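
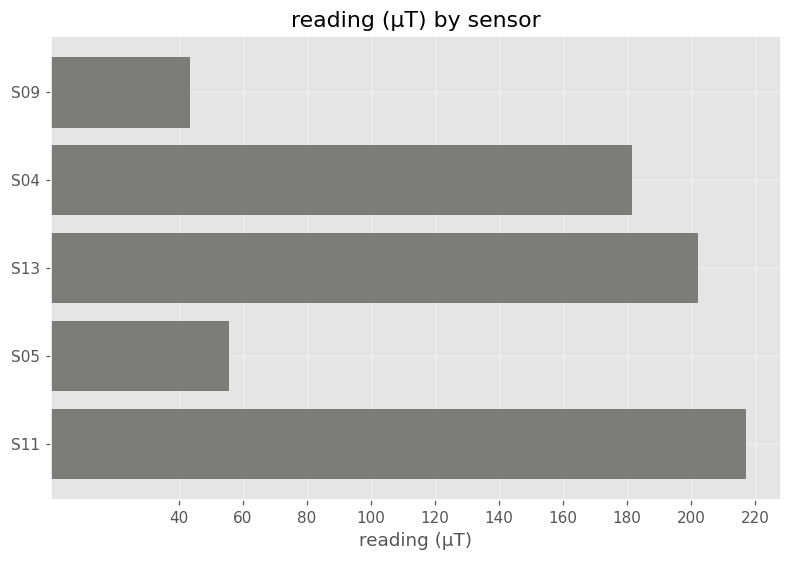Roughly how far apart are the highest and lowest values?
Max S11 ≈ 220, min S09 ≈ 40; range ≈ 180.

≈ 180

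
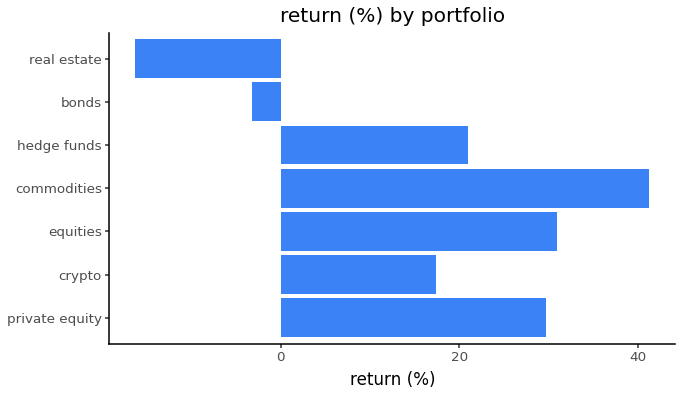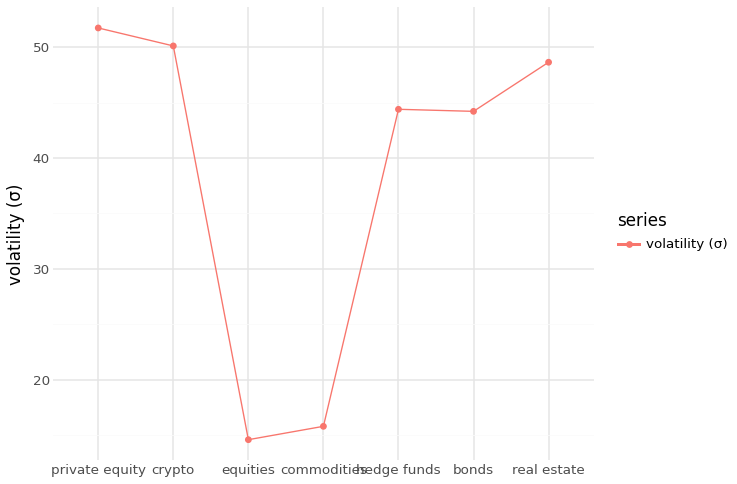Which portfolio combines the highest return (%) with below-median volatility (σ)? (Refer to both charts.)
commodities

Chart 2 median volatility (σ) ≈ 45; below-median portfolios: equities, commodities, bonds. Among those, commodities has the highest return (%) (≈ 40).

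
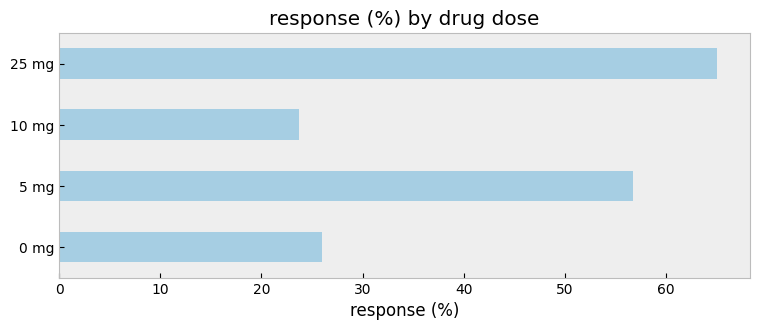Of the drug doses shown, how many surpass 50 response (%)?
Above 50: 5 mg, 25 mg.

2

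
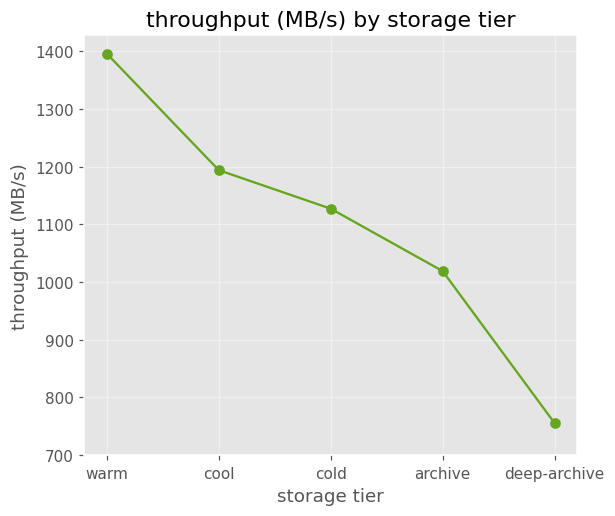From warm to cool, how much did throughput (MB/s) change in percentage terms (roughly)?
warm ≈ 1400, cool ≈ 1200; (1200 − 1400) / 1400 ≈ -14.3%.

≈ -14.3%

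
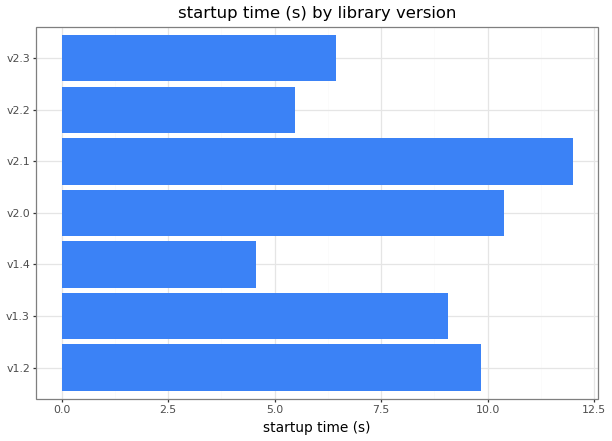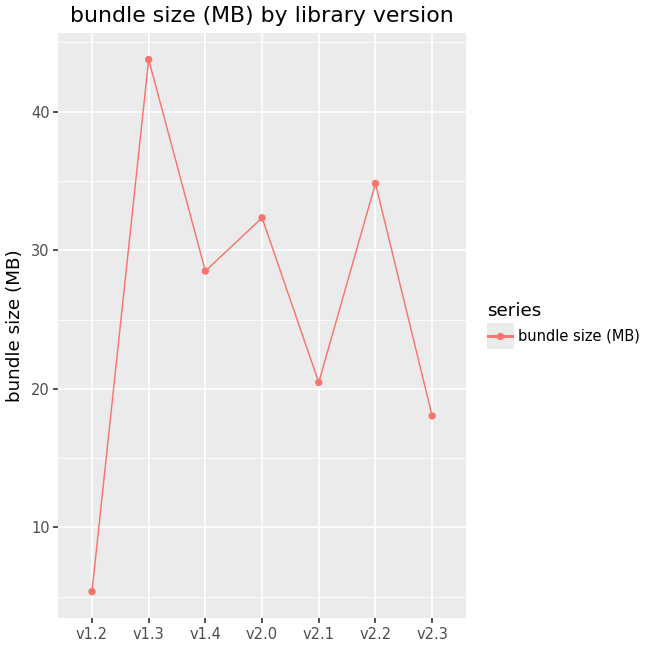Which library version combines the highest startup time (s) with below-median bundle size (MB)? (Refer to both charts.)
Chart 2 median bundle size (MB) ≈ 30; below-median library versions: v1.2, v2.1, v2.3. Among those, v2.1 has the highest startup time (s) (≈ 12).

v2.1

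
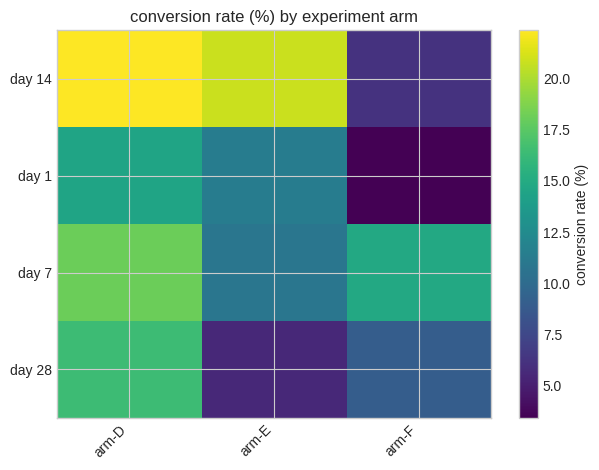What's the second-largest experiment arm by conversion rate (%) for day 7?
arm-F

Top 3 for day 7: arm-D ≈ 18, arm-F ≈ 14, arm-E ≈ 10.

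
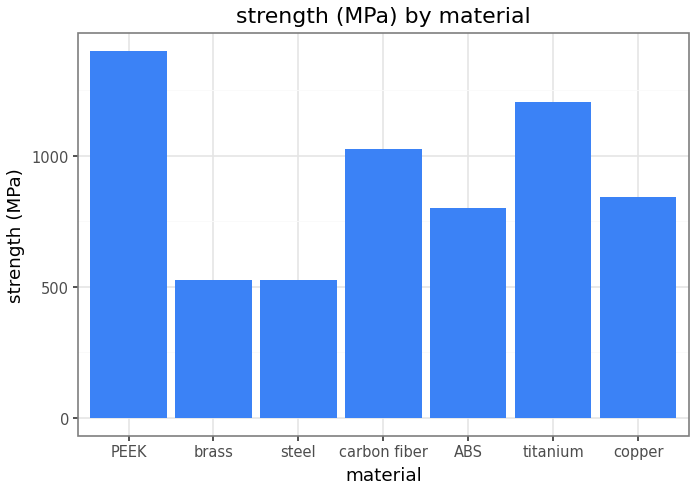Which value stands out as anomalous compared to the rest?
PEEK ≈ 1400; the rest sit between ≈ 600 and ≈ 1200.

PEEK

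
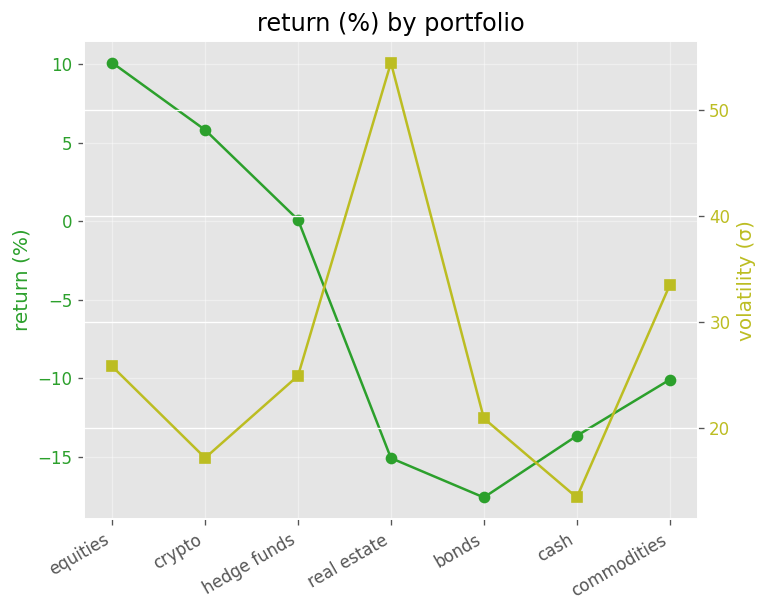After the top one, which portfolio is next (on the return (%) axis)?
Top 3 (on the return (%) axis): equities ≈ 10, crypto ≈ 5, hedge funds ≈ 0.

crypto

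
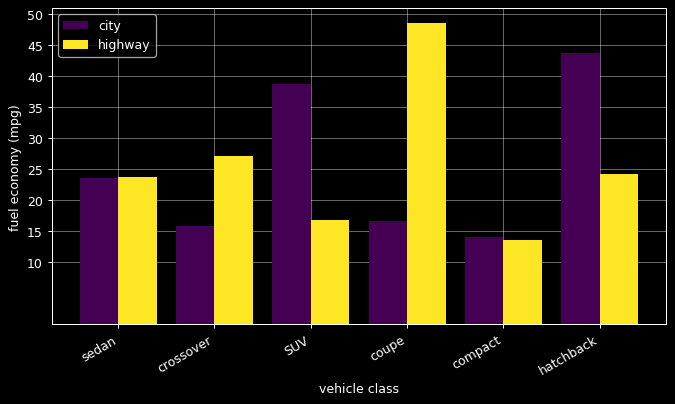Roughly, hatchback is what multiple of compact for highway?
≈ 1.67×

hatchback ≈ 25, compact ≈ 15; 25/15 ≈ 1.67.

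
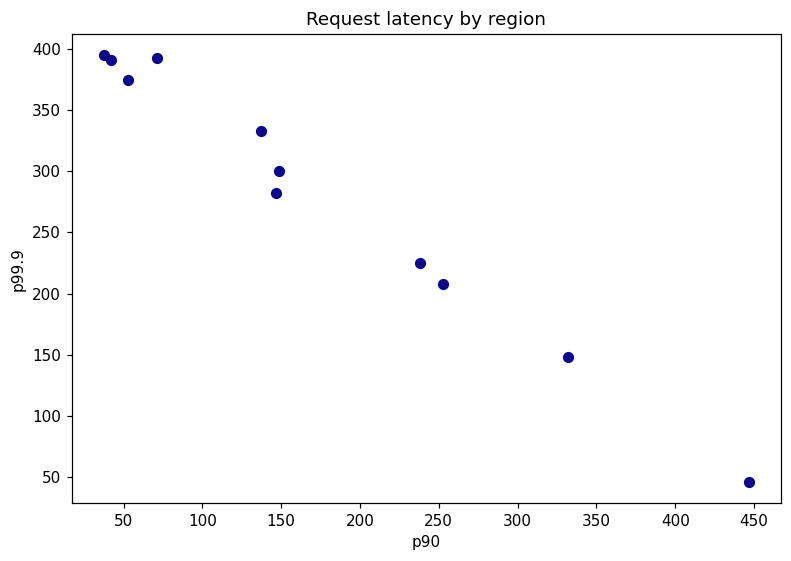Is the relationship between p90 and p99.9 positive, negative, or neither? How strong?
Points are negatively correlated; strong (|r| ≈ 1.0).

negative, strong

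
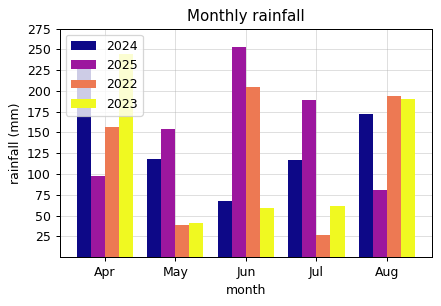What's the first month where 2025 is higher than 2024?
Apr: 2025 ≈ 100 vs 2024 ≈ 225 (not yet); May: 2025 ≈ 150 vs 2024 ≈ 125 (first crossover).

May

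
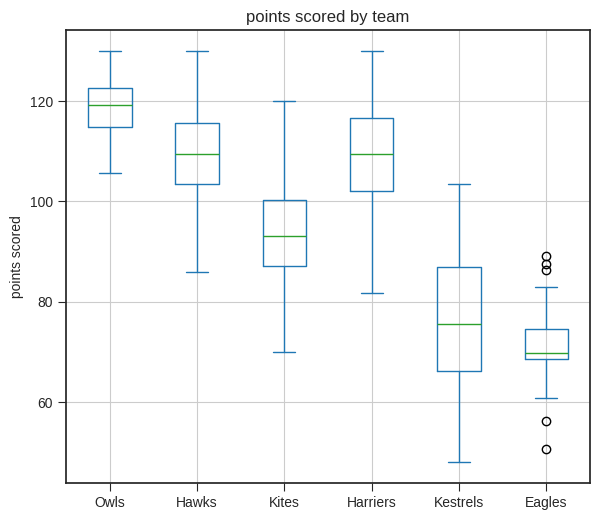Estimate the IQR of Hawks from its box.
≈ 10

Q3 ≈ 115, Q1 ≈ 105; IQR ≈ 10.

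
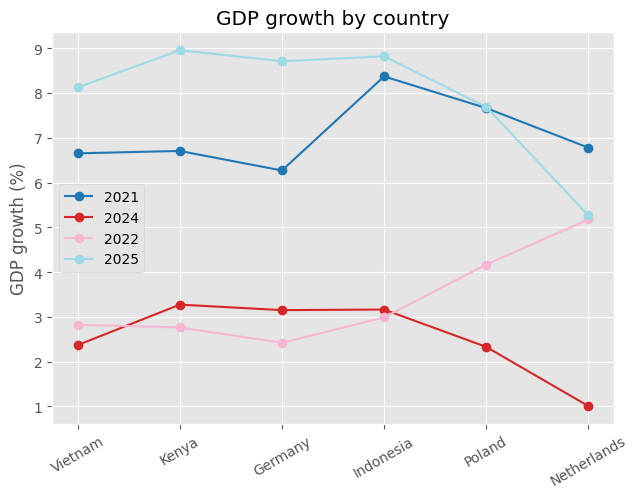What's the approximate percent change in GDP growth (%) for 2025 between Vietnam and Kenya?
Vietnam ≈ 8, Kenya ≈ 9; (9 − 8) / 8 ≈ +12.5%.

≈ +12.5%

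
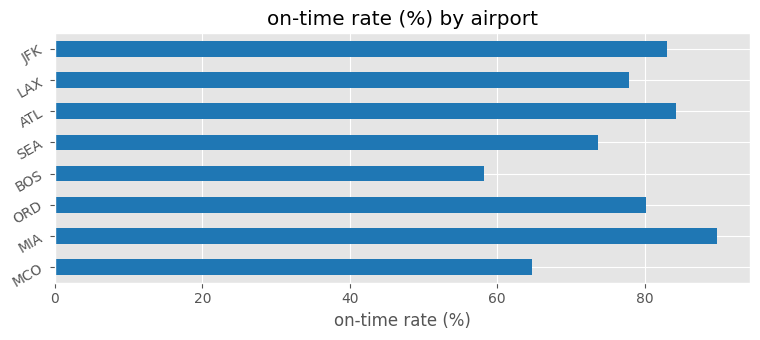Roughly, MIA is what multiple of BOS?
≈ 1.5×

MIA ≈ 90, BOS ≈ 60; 90/60 ≈ 1.5.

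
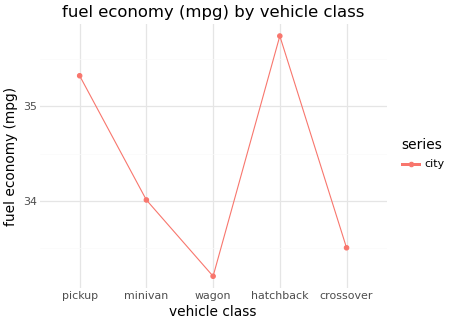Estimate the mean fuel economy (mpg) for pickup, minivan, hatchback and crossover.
≈ 34.62

(35.5 + 34.0 + 35.5 + 33.5) / 4 ≈ 34.62.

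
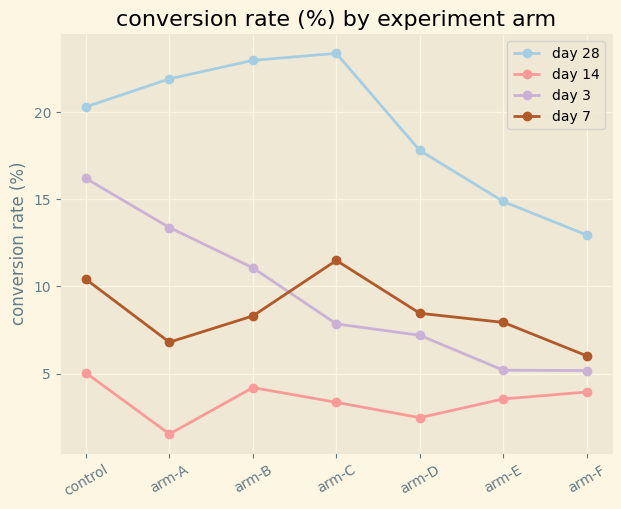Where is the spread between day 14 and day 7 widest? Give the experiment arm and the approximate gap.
arm-C: day 14 ≈ 4, day 7 ≈ 12 → gap ≈ 8. Next-largest (arm-D) is only ≈ 6.

arm-C, ≈ 8 %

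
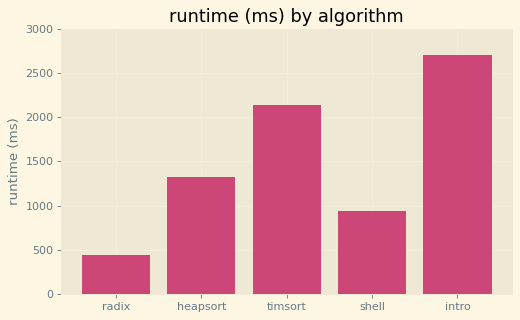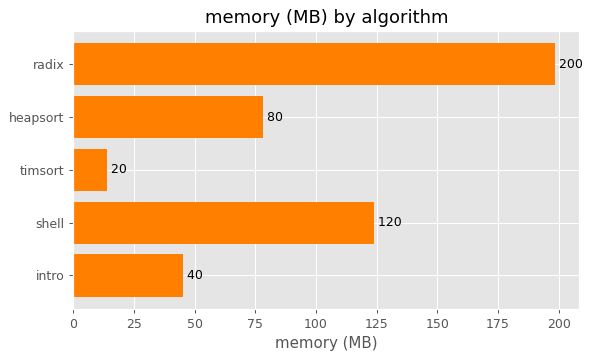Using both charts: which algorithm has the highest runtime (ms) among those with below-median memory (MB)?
intro

Chart 2 median memory (MB) ≈ 80; below-median algorithms: timsort, intro. Among those, intro has the highest runtime (ms) (≈ 2500).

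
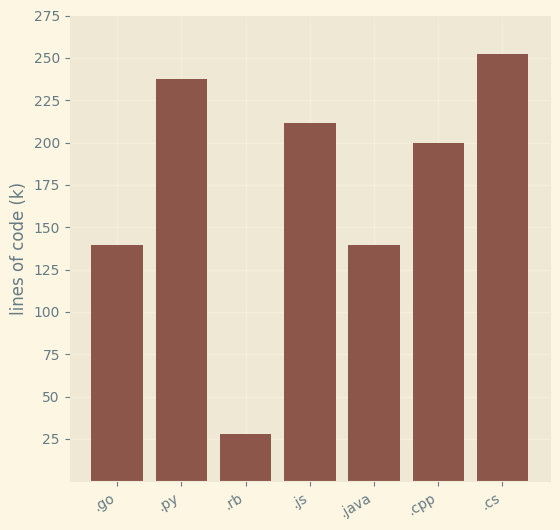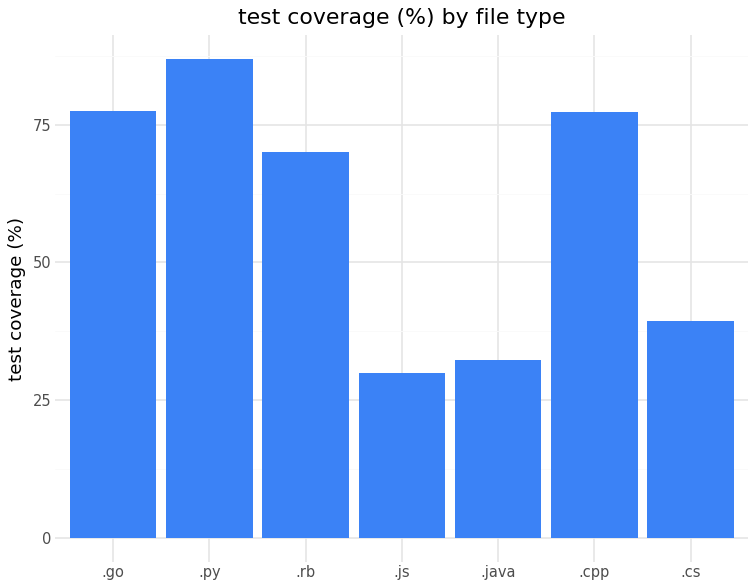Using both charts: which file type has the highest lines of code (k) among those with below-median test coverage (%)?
Chart 2 median test coverage (%) ≈ 70; below-median file types: .js, .java, .cs. Among those, .cs has the highest lines of code (k) (≈ 250).

.cs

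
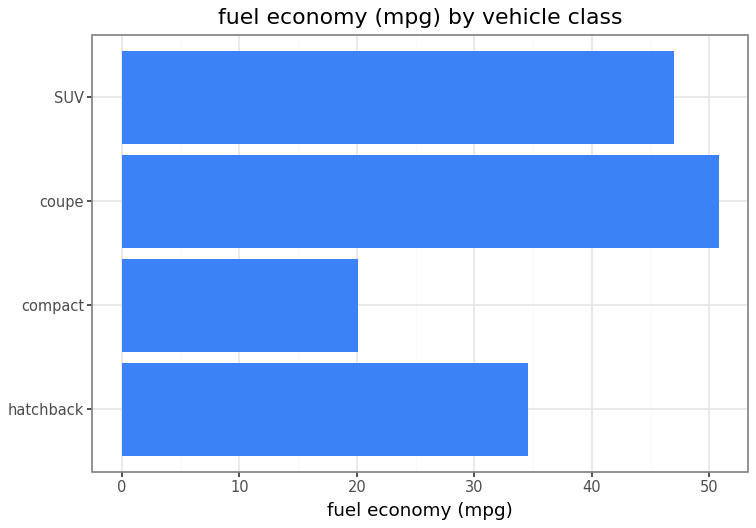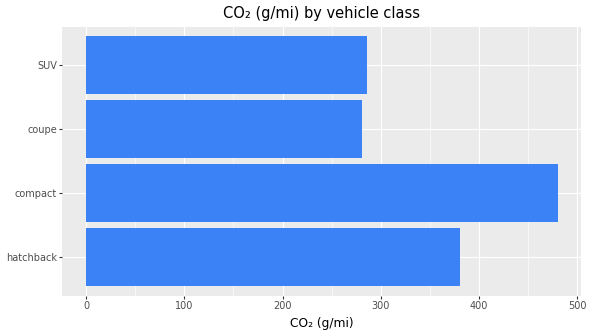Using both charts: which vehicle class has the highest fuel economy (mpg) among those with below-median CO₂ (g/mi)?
Chart 2 median CO₂ (g/mi) ≈ 350; below-median vehicle classes: coupe, SUV. Among those, coupe has the highest fuel economy (mpg) (≈ 50).

coupe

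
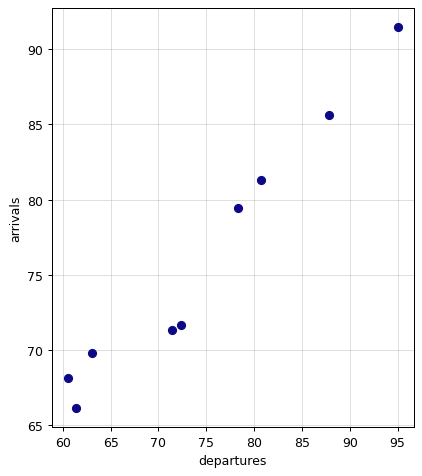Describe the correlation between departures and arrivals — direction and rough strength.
Points are positively correlated; strong (|r| ≈ 1.0).

positive, strong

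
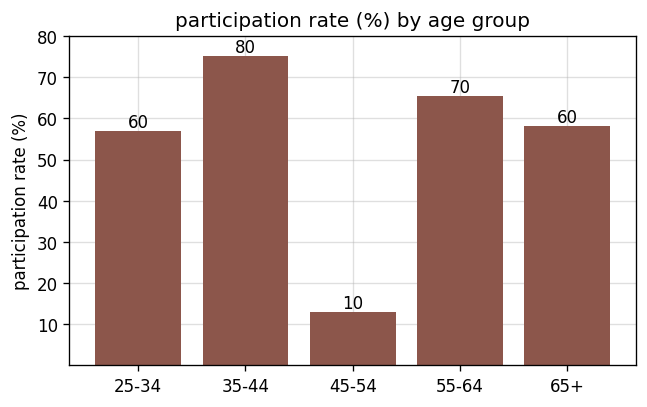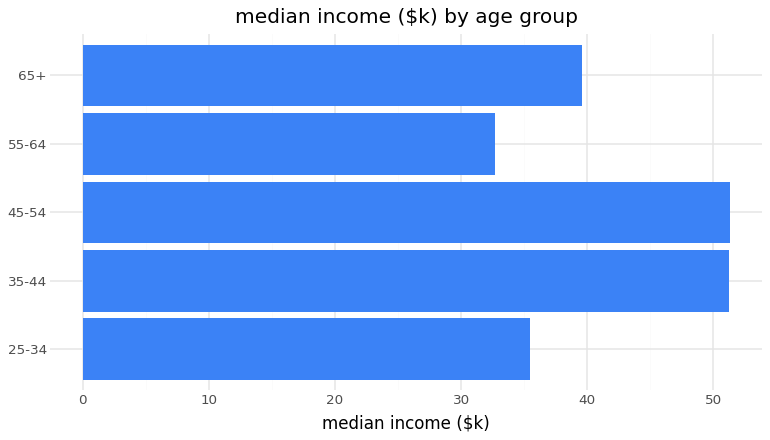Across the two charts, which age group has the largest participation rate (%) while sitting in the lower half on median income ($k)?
55-64

Chart 2 median median income ($k) ≈ 40; below-median age groups: 25-34, 55-64. Among those, 55-64 has the highest participation rate (%) (≈ 70).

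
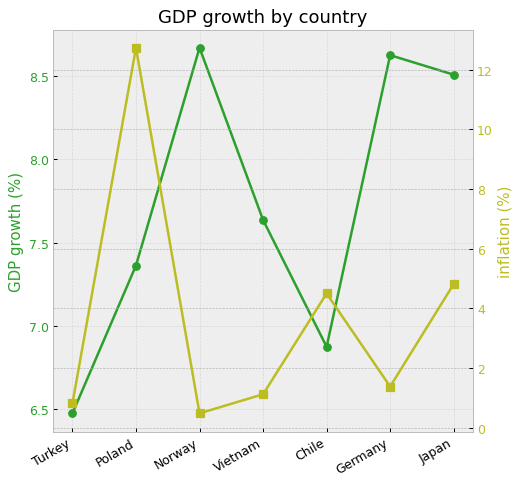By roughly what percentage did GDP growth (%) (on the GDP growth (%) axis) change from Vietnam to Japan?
Vietnam ≈ 7.6, Japan ≈ 8.6; (8.6 − 7.6) / 7.6 ≈ +13.2%.

≈ +13.2%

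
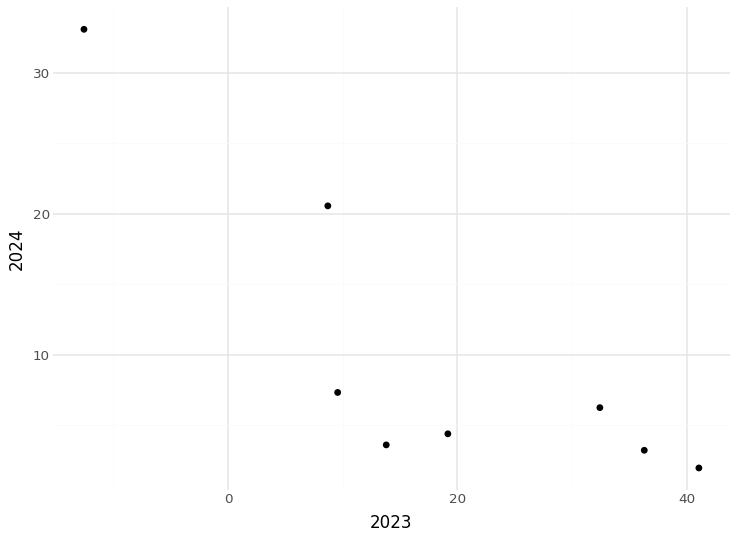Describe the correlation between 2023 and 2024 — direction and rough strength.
negative, strong

Points are negatively correlated; strong (|r| ≈ 0.8).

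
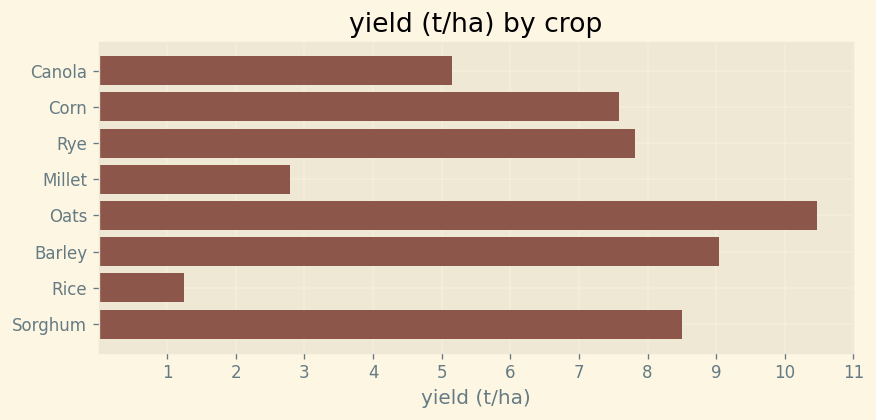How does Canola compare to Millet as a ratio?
≈ 1.67×

Canola ≈ 5, Millet ≈ 3; 5/3 ≈ 1.67.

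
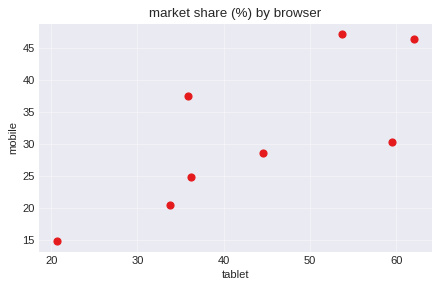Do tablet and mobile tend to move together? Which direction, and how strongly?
Points are positively correlated; strong (|r| ≈ 0.8).

positive, strong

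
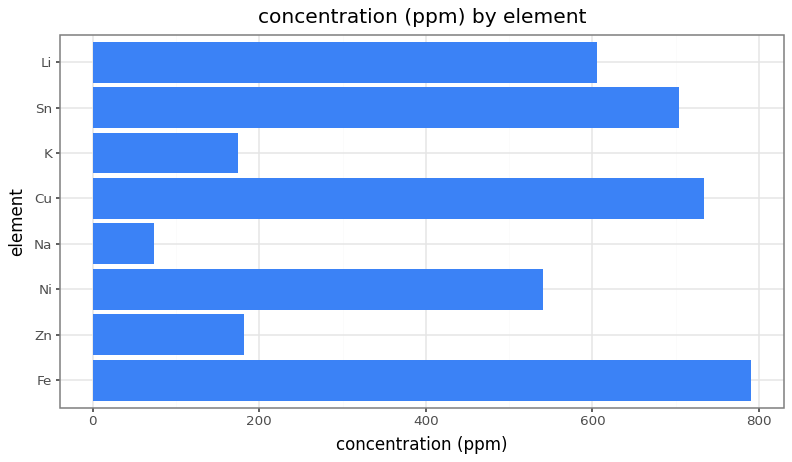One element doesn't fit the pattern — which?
Na ≈ 100; the rest sit between ≈ 200 and ≈ 800.

Na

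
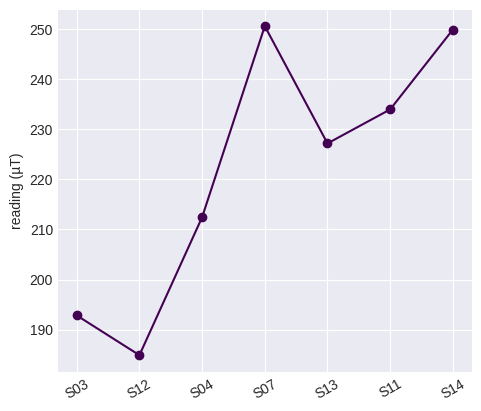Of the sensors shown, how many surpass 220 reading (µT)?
Above 220: S07, S13, S11, S14.

4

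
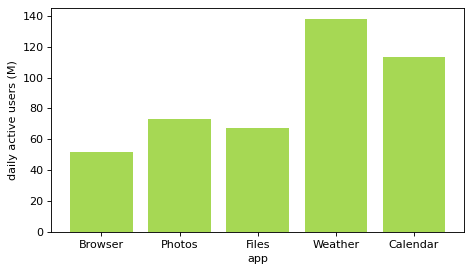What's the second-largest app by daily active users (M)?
Top 3: Weather ≈ 140, Calendar ≈ 120, Photos ≈ 80.

Calendar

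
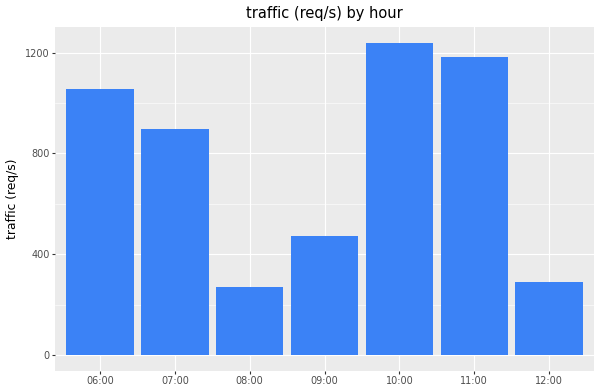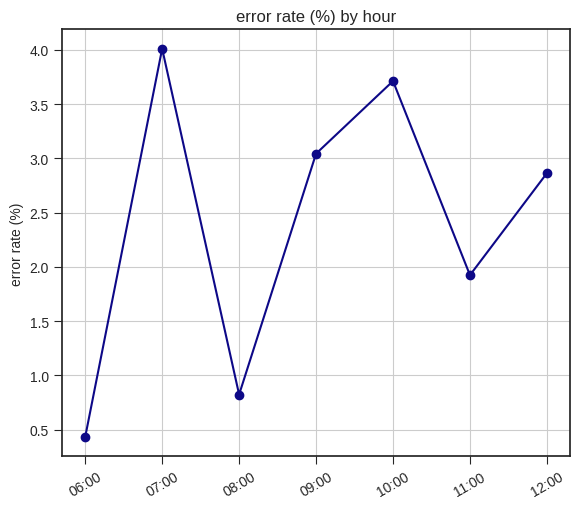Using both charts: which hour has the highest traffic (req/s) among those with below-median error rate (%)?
Chart 2 median error rate (%) ≈ 3; below-median hours: 06:00, 08:00, 11:00. Among those, 11:00 has the highest traffic (req/s) (≈ 1200).

11:00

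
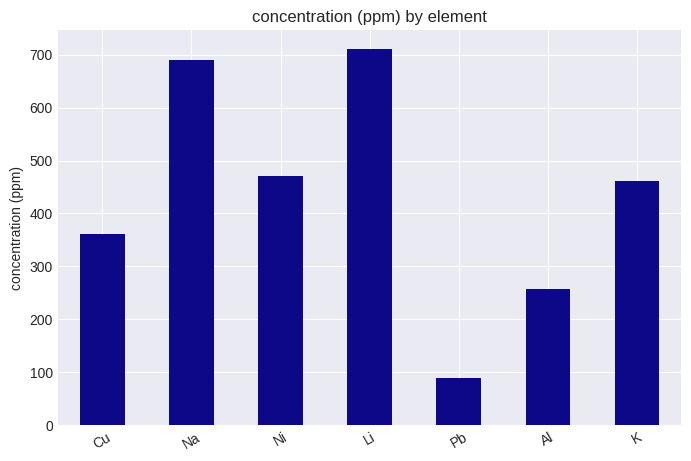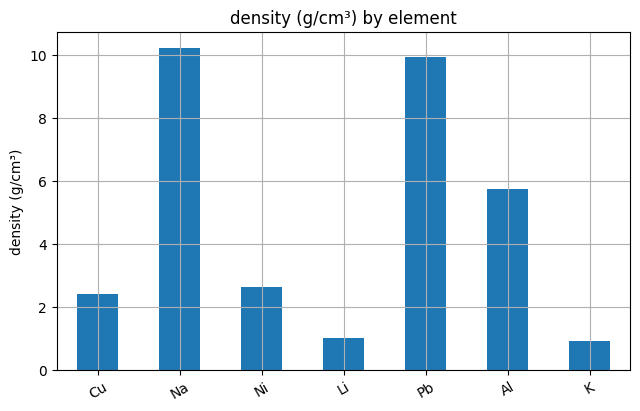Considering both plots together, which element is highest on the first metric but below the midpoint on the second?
Li

Chart 2 median density (g/cm³) ≈ 3; below-median elements: Cu, Li, K. Among those, Li has the highest concentration (ppm) (≈ 700).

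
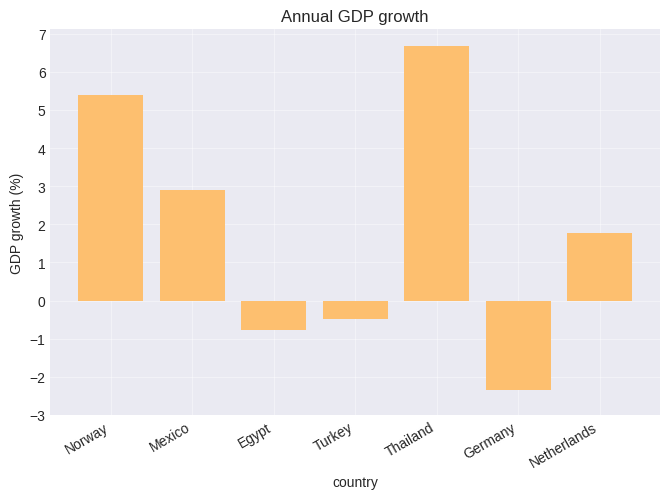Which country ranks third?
Top 4: Thailand ≈ 7, Norway ≈ 5, Mexico ≈ 3, Netherlands ≈ 2.

Mexico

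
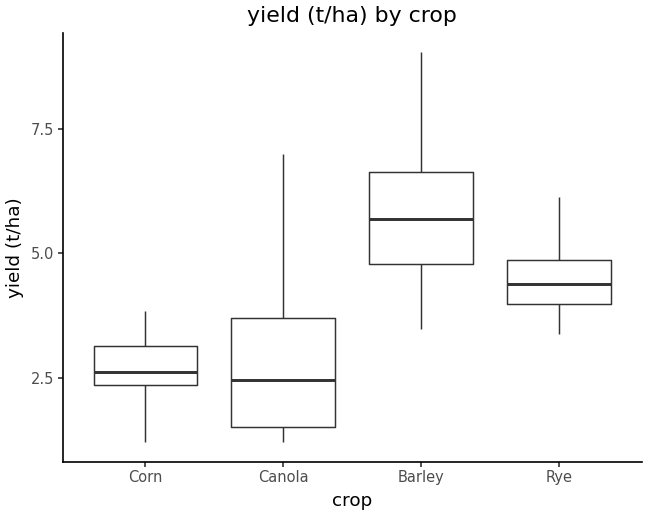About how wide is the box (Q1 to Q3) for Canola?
≈ 2.0

Q3 ≈ 3.5, Q1 ≈ 1.5; IQR ≈ 2.0.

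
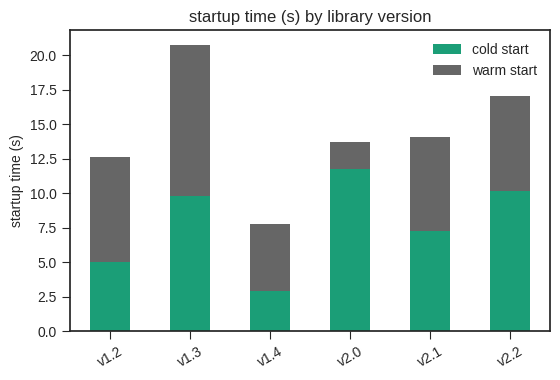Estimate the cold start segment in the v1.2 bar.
≈ 6

cold start top ≈ 6, bottom ≈ 0; segment ≈ 6.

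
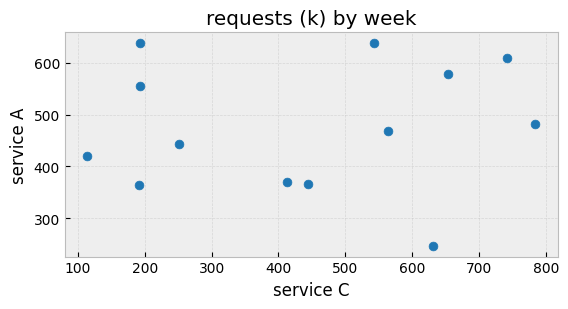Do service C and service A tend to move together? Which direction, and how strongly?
no clear correlation

Points are roughly uncorrelated; weak (|r| ≈ 0.1).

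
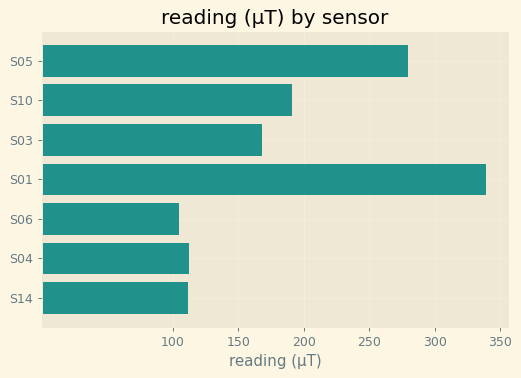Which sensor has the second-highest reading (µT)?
Top 3: S01 ≈ 350, S05 ≈ 300, S10 ≈ 200.

S05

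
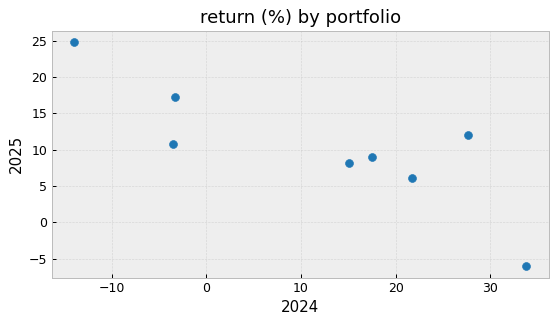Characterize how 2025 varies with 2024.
negative, strong

Points are negatively correlated; strong (|r| ≈ 0.8).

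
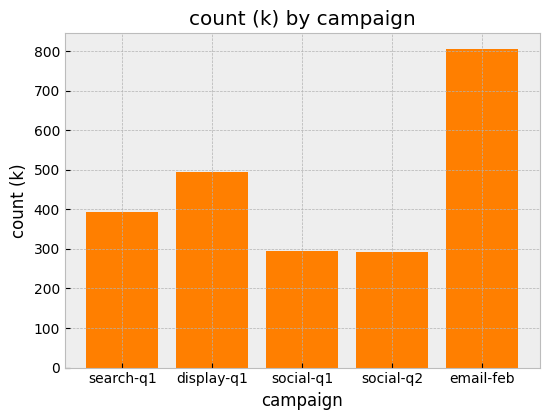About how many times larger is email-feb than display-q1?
≈ 1.6×

email-feb ≈ 800, display-q1 ≈ 500; 800/500 ≈ 1.6.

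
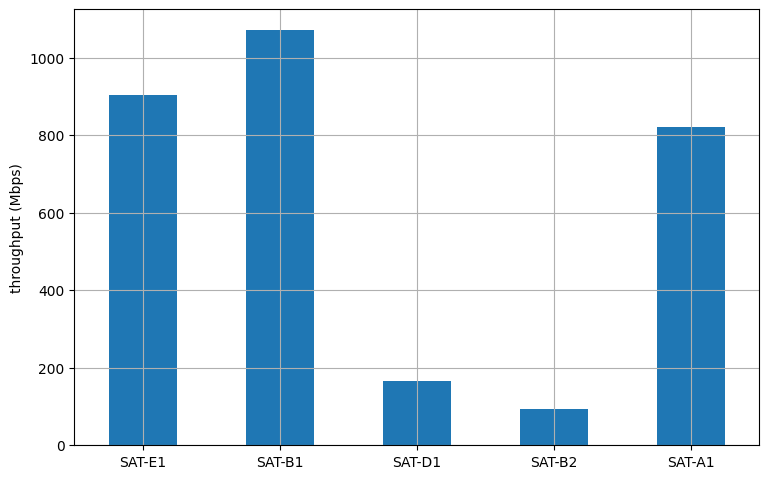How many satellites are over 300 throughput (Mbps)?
Above 300: SAT-E1, SAT-B1, SAT-A1.

3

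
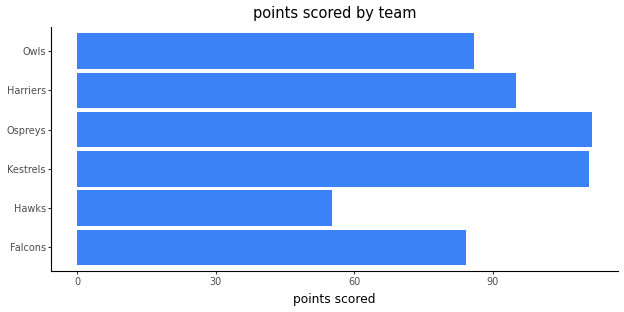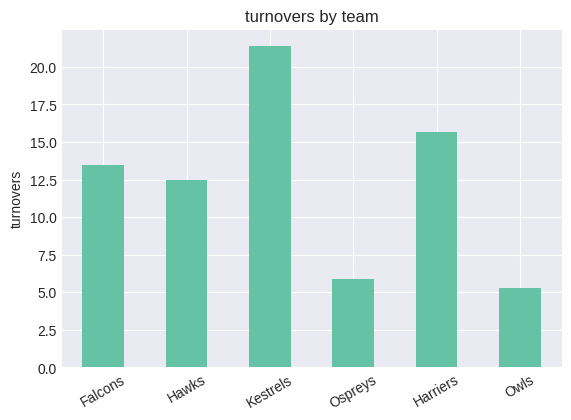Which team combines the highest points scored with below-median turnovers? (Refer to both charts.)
Ospreys

Chart 2 median turnovers ≈ 12; below-median teams: Hawks, Ospreys, Owls. Among those, Ospreys has the highest points scored (≈ 120).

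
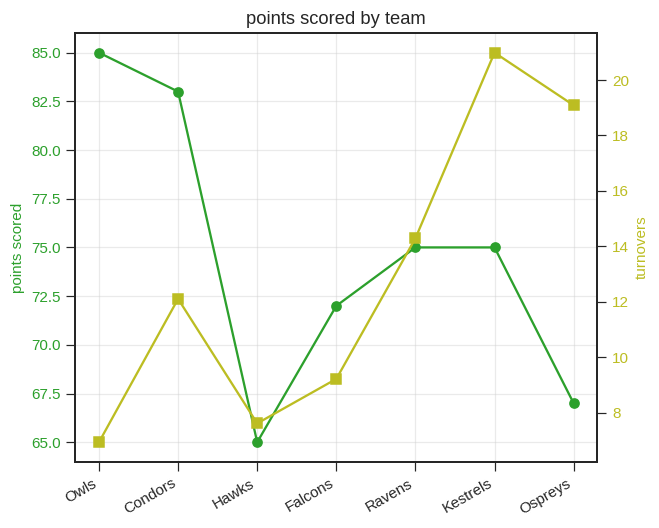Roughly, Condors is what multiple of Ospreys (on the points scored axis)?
≈ 1.24×

Condors ≈ 84, Ospreys ≈ 68; 84/68 ≈ 1.24.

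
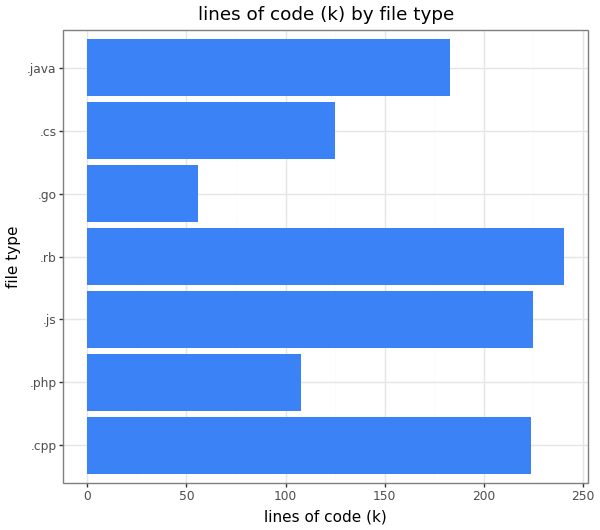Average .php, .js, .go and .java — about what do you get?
(100 + 225 + 50 + 175) / 4 ≈ 138.

≈ 138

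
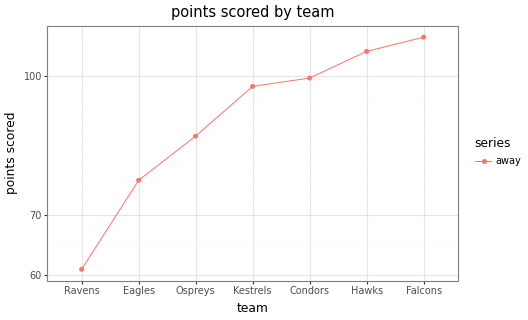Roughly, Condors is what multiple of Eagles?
≈ 1.33×

Condors ≈ 100, Eagles ≈ 75; 100/75 ≈ 1.33.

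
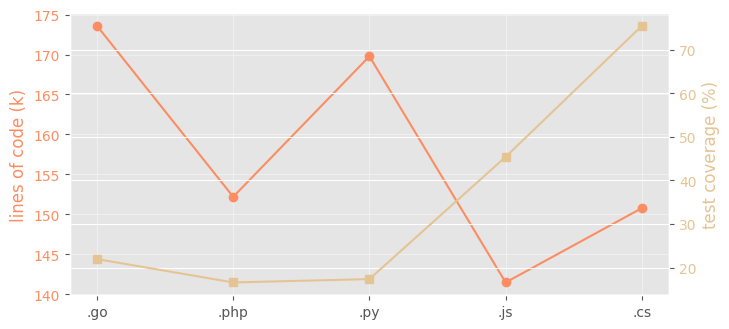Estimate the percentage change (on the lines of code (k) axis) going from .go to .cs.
≈ -14.3%

.go ≈ 175, .cs ≈ 150; (150 − 175) / 175 ≈ -14.3%.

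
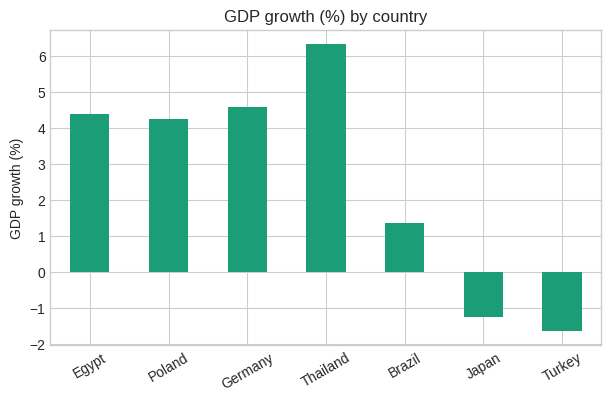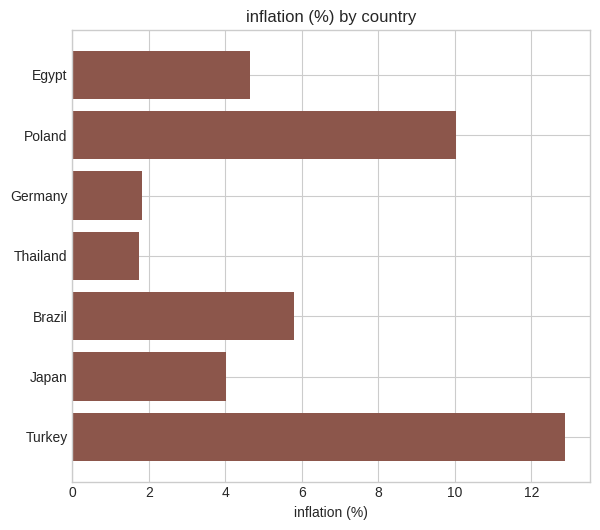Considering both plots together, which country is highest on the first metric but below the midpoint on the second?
Chart 2 median inflation (%) ≈ 4; below-median countries: Germany, Thailand, Japan. Among those, Thailand has the highest GDP growth (%) (≈ 6).

Thailand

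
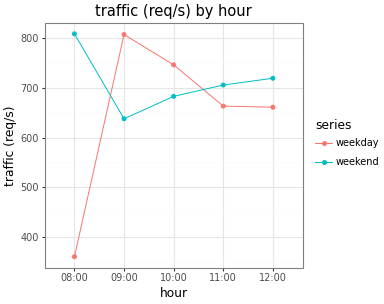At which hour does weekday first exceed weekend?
09:00

08:00: weekday ≈ 350 vs weekend ≈ 800 (not yet); 09:00: weekday ≈ 800 vs weekend ≈ 650 (first crossover).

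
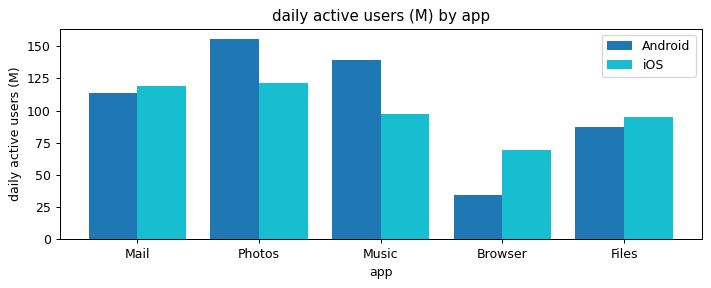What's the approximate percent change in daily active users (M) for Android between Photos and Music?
Photos ≈ 160, Music ≈ 140; (140 − 160) / 160 ≈ -12.5%.

≈ -12.5%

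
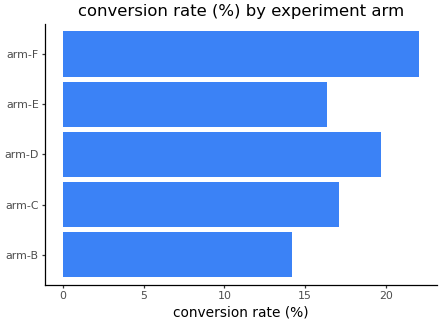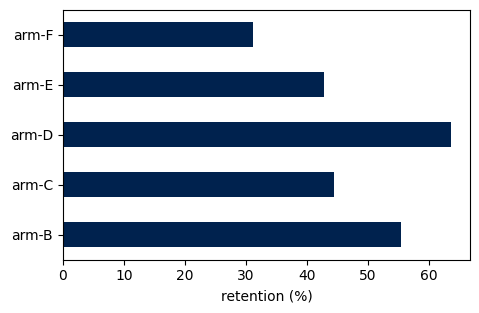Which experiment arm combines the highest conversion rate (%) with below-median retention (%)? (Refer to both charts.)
Chart 2 median retention (%) ≈ 40; below-median experiment arms: arm-E, arm-F. Among those, arm-F has the highest conversion rate (%) (≈ 20).

arm-F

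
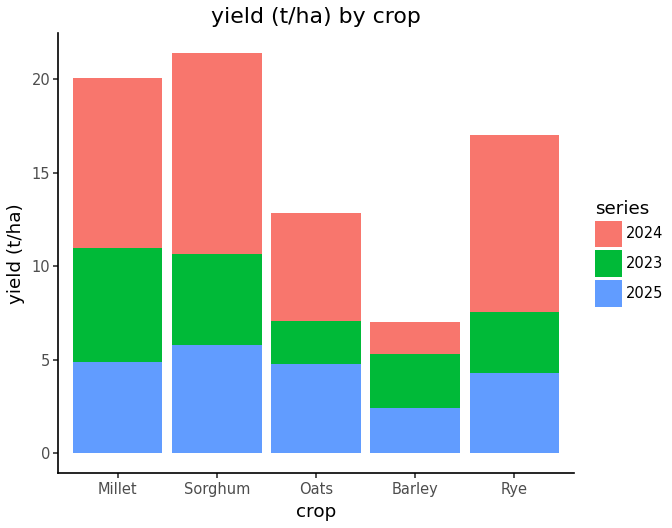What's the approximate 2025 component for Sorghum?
≈ 6

2025 top ≈ 6, bottom ≈ 0; segment ≈ 6.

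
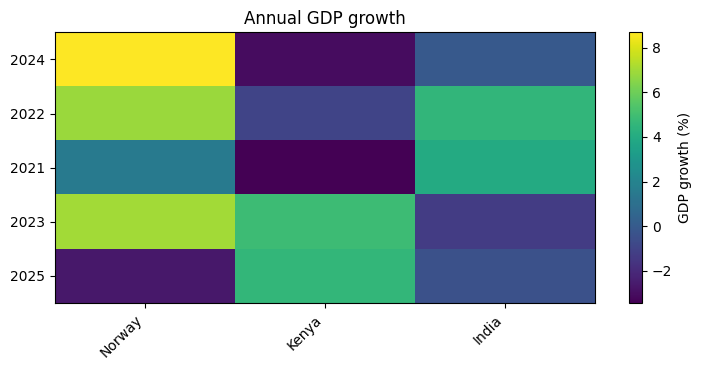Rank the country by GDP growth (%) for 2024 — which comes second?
Top 3 for 2024: Norway ≈ 8, India ≈ 0, Kenya ≈ -4.

India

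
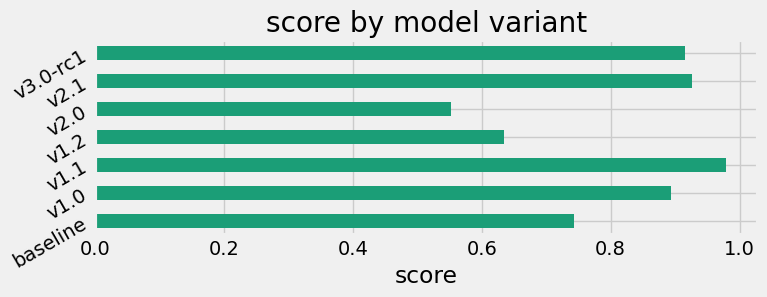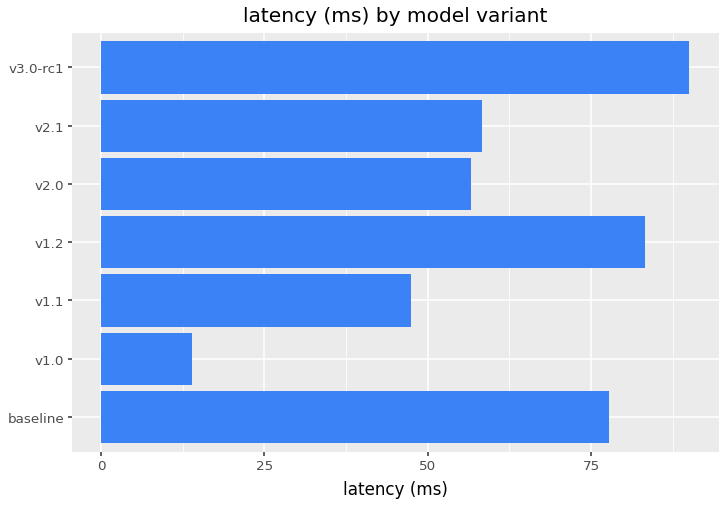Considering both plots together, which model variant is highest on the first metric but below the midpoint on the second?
Chart 2 median latency (ms) ≈ 60; below-median model variants: v1.0, v1.1, v2.0. Among those, v1.1 has the highest score (≈ 1).

v1.1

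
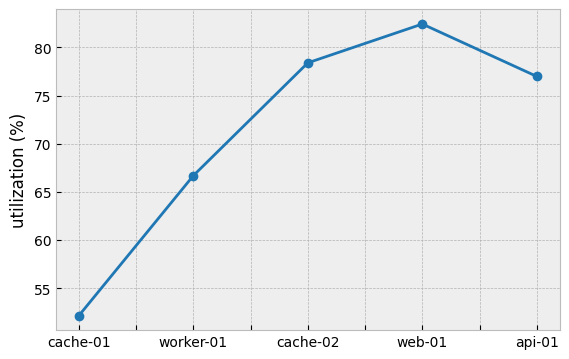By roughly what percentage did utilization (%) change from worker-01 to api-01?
≈ +15.4%

worker-01 ≈ 65, api-01 ≈ 75; (75 − 65) / 65 ≈ +15.4%.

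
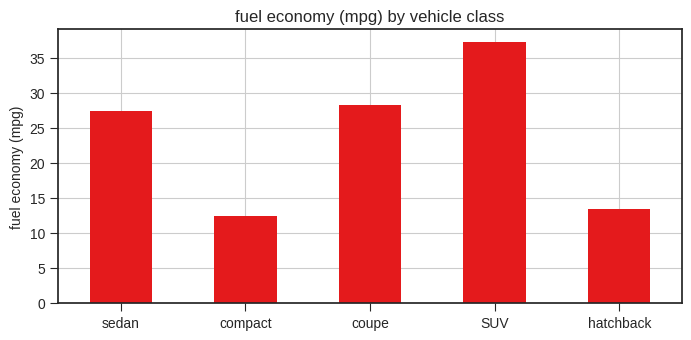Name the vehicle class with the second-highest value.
coupe

Top 3: SUV ≈ 35, coupe ≈ 30, sedan ≈ 25.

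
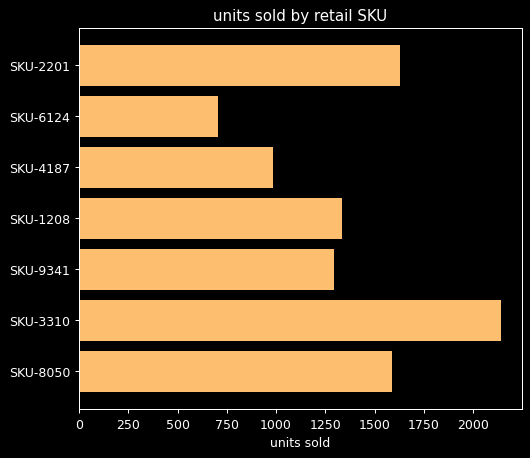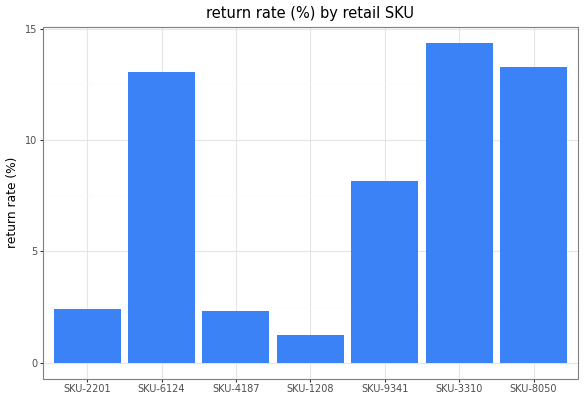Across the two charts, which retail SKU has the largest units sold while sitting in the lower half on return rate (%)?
Chart 2 median return rate (%) ≈ 8; below-median retail SKUs: SKU-2201, SKU-4187, SKU-1208. Among those, SKU-2201 has the highest units sold (≈ 1600).

SKU-2201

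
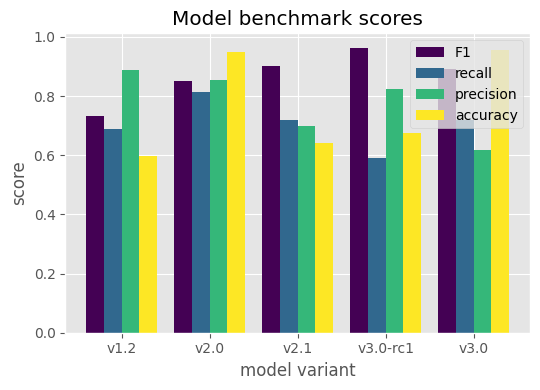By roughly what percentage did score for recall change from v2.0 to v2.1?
≈ -12.5%

v2.0 ≈ 0.8, v2.1 ≈ 0.7; (0.7 − 0.8) / 0.8 ≈ -12.5%.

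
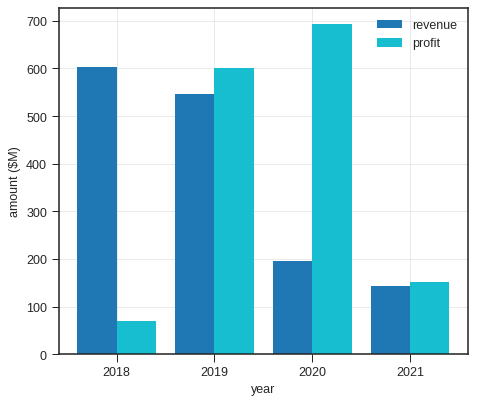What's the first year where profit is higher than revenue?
2018: profit ≈ 100 vs revenue ≈ 600 (not yet); 2019: profit ≈ 600 vs revenue ≈ 500 (first crossover).

2019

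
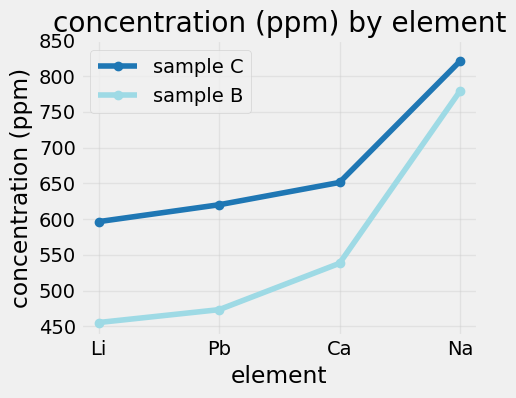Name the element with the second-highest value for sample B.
Ca

Top 3 for sample B: Na ≈ 800, Ca ≈ 550, Pb ≈ 450.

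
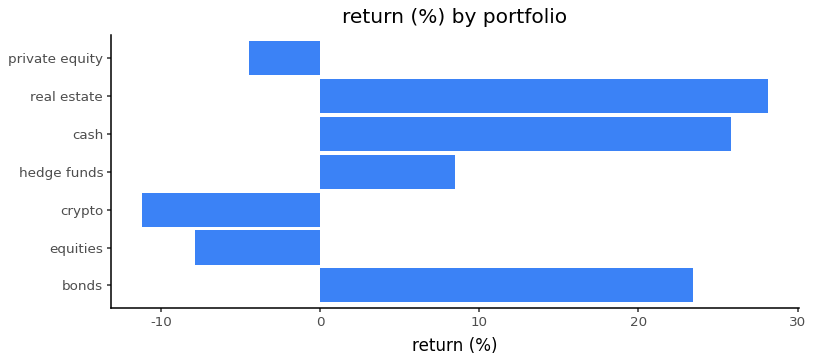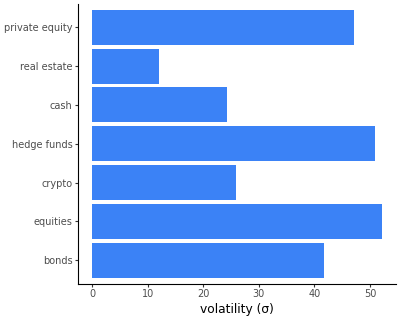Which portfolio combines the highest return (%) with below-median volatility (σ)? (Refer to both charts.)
Chart 2 median volatility (σ) ≈ 40; below-median portfolios: crypto, cash, real estate. Among those, real estate has the highest return (%) (≈ 30).

real estate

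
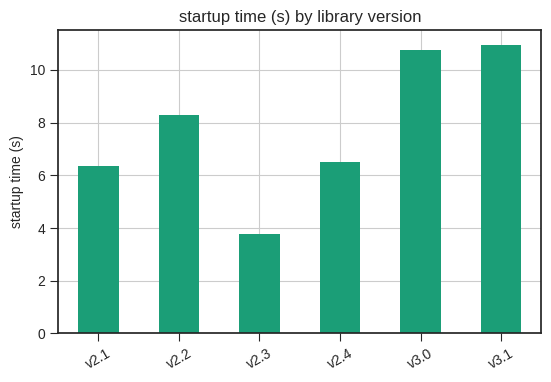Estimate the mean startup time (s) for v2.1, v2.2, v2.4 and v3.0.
≈ 8

(6 + 8 + 7 + 11) / 4 ≈ 8.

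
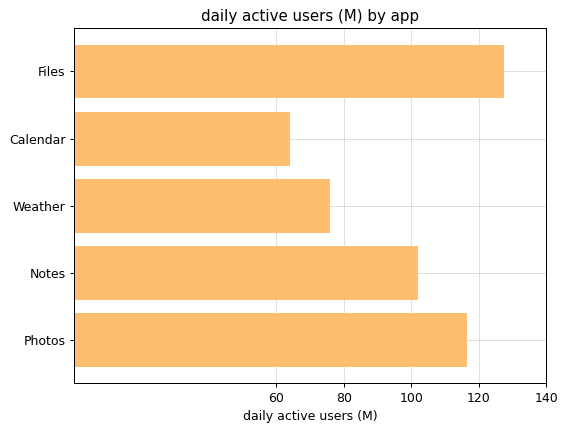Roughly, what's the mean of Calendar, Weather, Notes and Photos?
≈ 90

(60 + 80 + 100 + 120) / 4 ≈ 90.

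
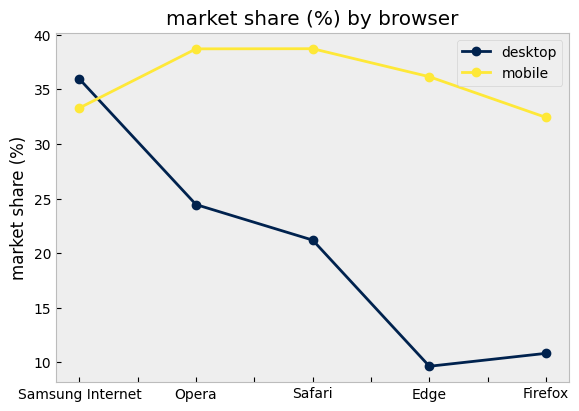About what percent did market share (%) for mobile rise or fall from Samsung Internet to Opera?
Samsung Internet ≈ 35, Opera ≈ 40; (40 − 35) / 35 ≈ +14.3%.

≈ +14.3%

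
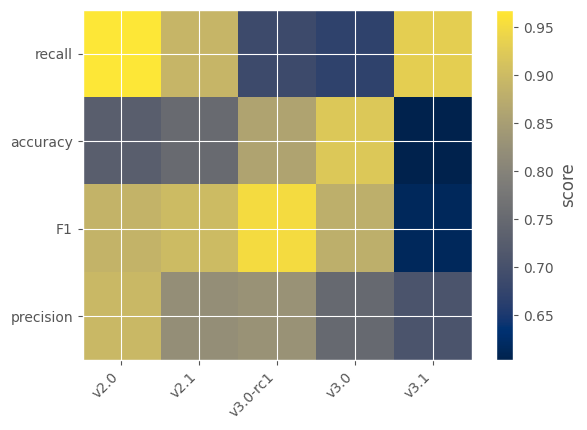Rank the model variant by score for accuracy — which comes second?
Top 3 for accuracy: v3.0 ≈ 0.90, v3.0-rc1 ≈ 0.85, v2.1 ≈ 0.75.

v3.0-rc1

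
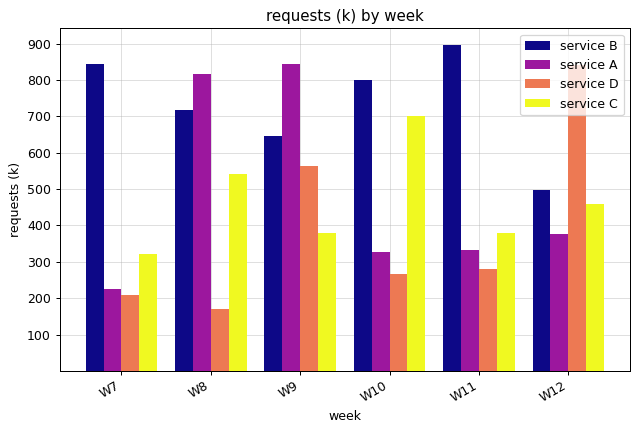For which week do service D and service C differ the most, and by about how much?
W10: service D ≈ 300, service C ≈ 700 → gap ≈ 400. Next-largest (W12) is only ≈ 300.

W10, ≈ 400 k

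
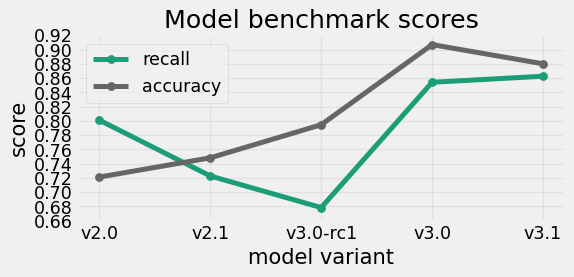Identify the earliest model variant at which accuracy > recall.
v2.0: accuracy ≈ 0.72 vs recall ≈ 0.80 (not yet); v2.1: accuracy ≈ 0.74 vs recall ≈ 0.72 (first crossover).

v2.1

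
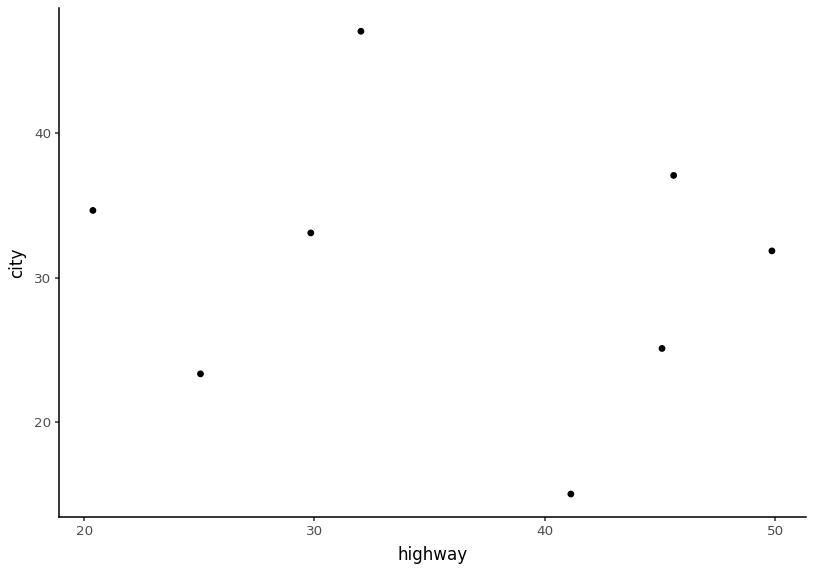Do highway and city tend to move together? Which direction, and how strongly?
Points are roughly uncorrelated; weak (|r| ≈ 0.2).

no clear correlation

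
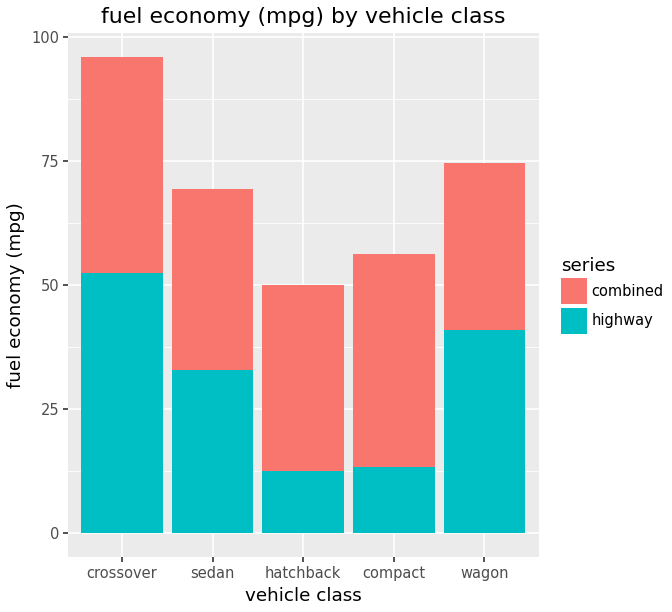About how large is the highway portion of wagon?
highway top ≈ 40, bottom ≈ 0; segment ≈ 40.

≈ 40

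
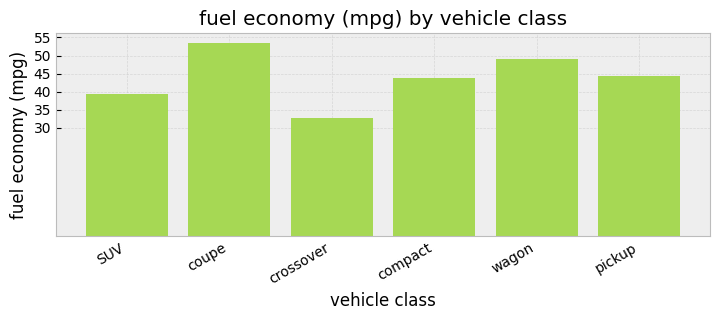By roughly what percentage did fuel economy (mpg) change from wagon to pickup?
wagon ≈ 50, pickup ≈ 45; (45 − 50) / 50 ≈ -10%.

≈ -10%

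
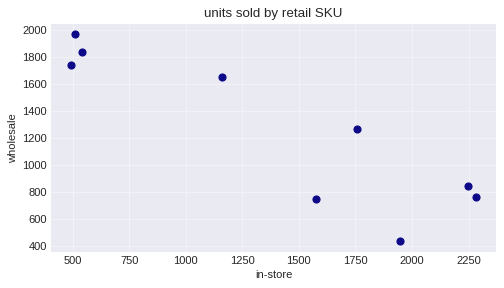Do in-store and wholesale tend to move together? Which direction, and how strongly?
Points are negatively correlated; strong (|r| ≈ 0.9).

negative, strong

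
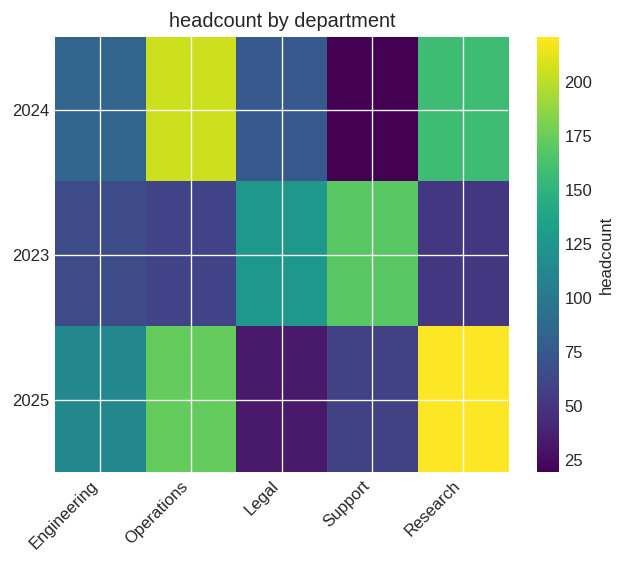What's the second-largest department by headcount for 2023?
Top 3 for 2023: Support ≈ 160, Legal ≈ 120, Engineering ≈ 60.

Legal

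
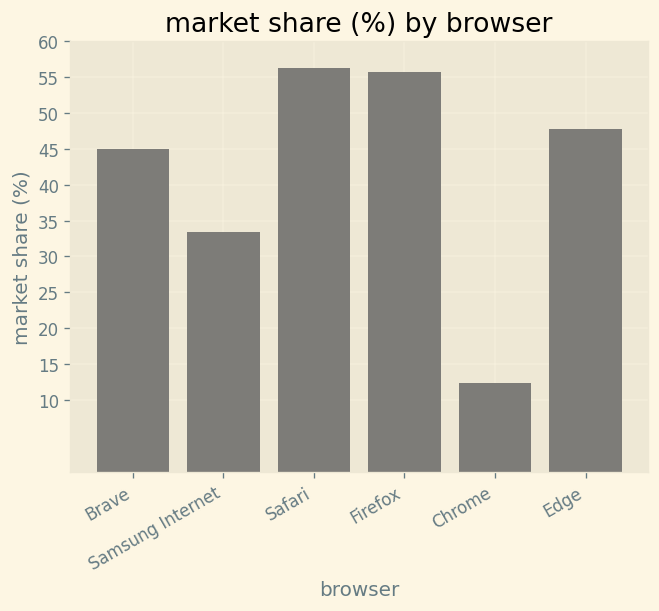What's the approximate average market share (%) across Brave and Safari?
≈ 50

(45 + 55) / 2 ≈ 50.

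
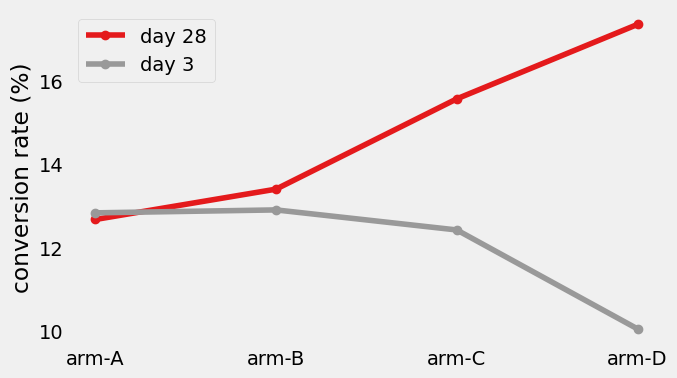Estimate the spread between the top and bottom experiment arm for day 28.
Max arm-D ≈ 17, min arm-A ≈ 13; range ≈ 4.

≈ 4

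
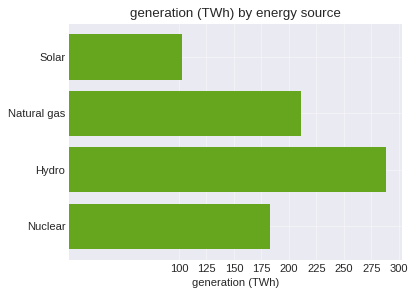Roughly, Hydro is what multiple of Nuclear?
Hydro ≈ 300, Nuclear ≈ 175; 300/175 ≈ 1.71.

≈ 1.71×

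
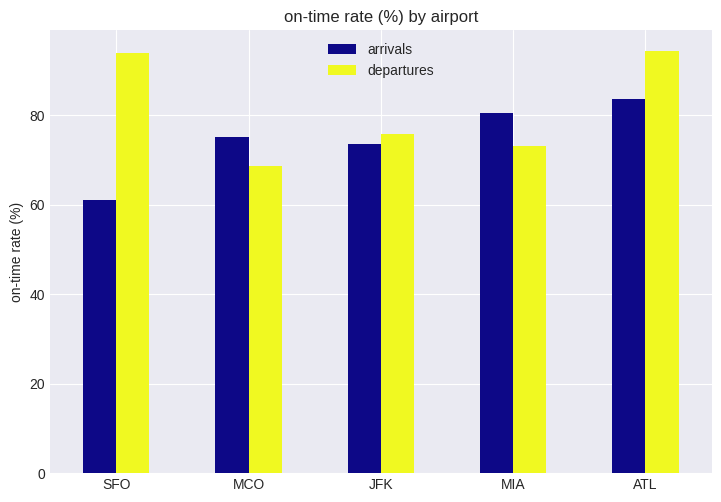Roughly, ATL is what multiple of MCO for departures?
≈ 1.29×

ATL ≈ 90, MCO ≈ 70; 90/70 ≈ 1.29.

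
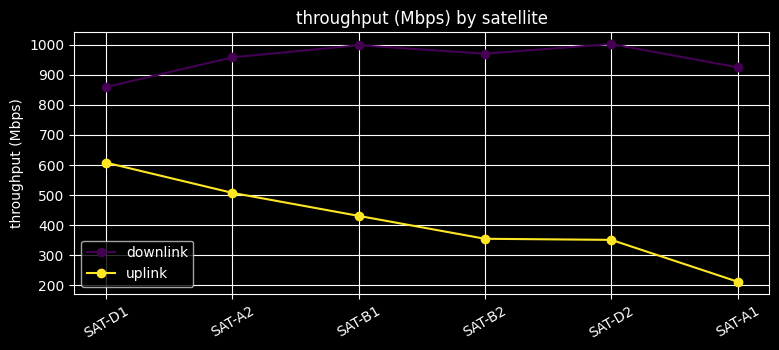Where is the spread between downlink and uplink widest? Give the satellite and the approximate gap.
SAT-A1, ≈ 700 Mbps

SAT-A1: downlink ≈ 900, uplink ≈ 200 → gap ≈ 700. Next-largest (SAT-D2) is only ≈ 600.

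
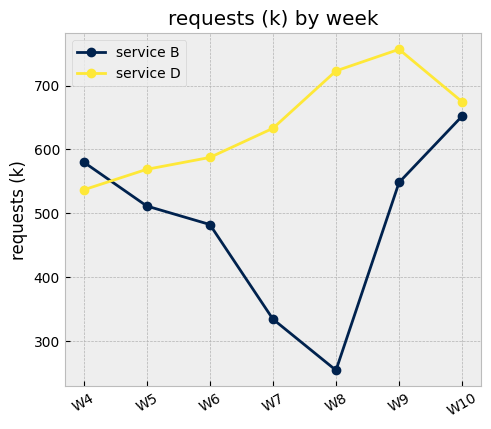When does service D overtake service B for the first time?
W4: service D ≈ 550 vs service B ≈ 600 (not yet); W5: service D ≈ 550 vs service B ≈ 500 (first crossover).

W5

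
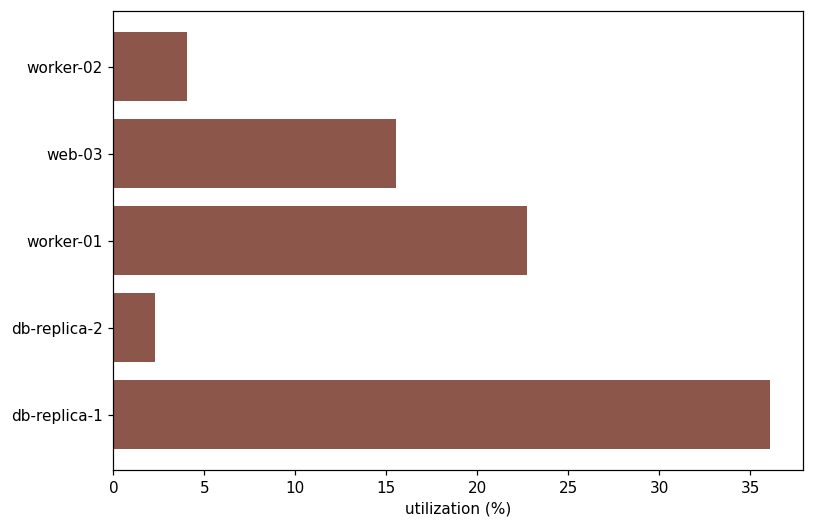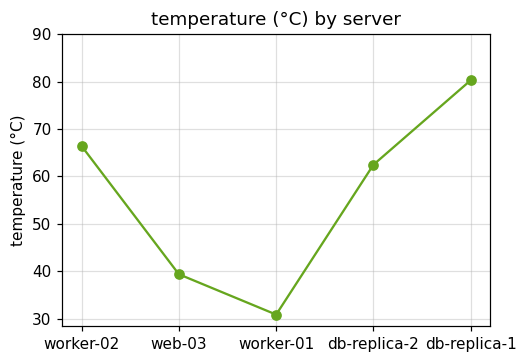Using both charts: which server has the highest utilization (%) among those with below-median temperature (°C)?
worker-01

Chart 2 median temperature (°C) ≈ 60; below-median servers: web-03, worker-01. Among those, worker-01 has the highest utilization (%) (≈ 25).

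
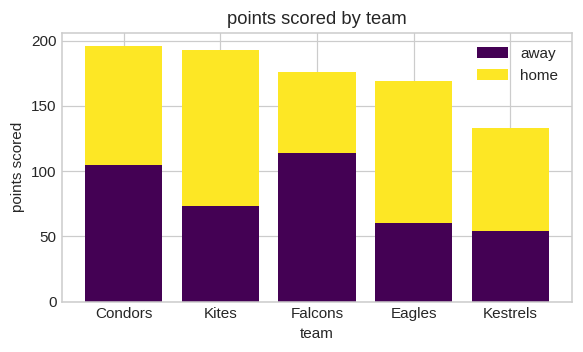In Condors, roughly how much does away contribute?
≈ 100

away top ≈ 100, bottom ≈ 0; segment ≈ 100.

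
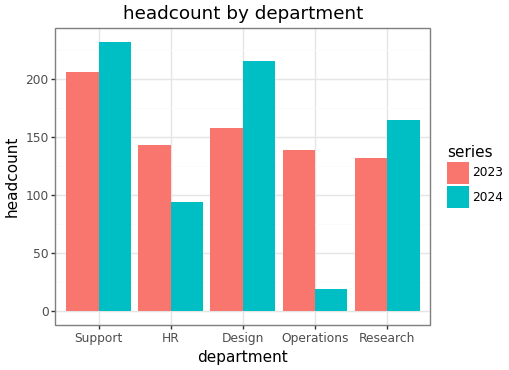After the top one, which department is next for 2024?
Design

Top 3 for 2024: Support ≈ 240, Design ≈ 220, Research ≈ 160.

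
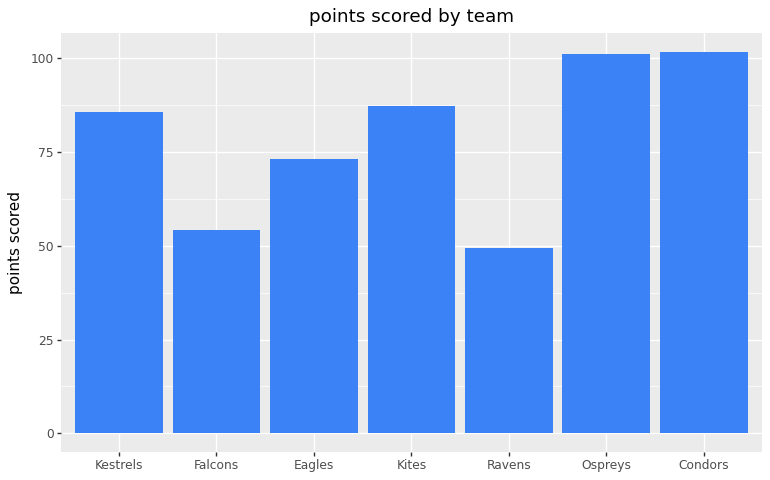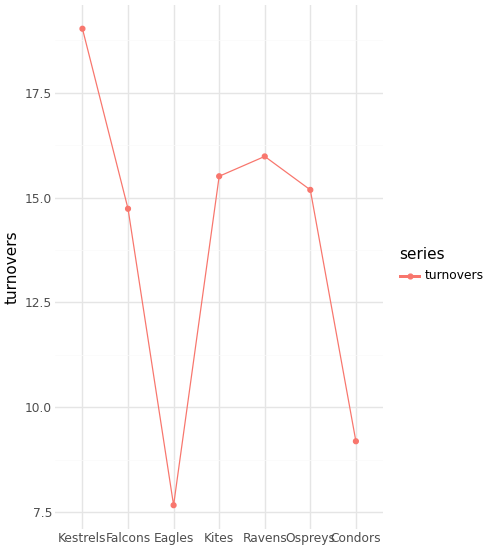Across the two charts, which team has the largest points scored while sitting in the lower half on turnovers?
Condors

Chart 2 median turnovers ≈ 16; below-median teams: Falcons, Eagles, Condors. Among those, Condors has the highest points scored (≈ 100).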